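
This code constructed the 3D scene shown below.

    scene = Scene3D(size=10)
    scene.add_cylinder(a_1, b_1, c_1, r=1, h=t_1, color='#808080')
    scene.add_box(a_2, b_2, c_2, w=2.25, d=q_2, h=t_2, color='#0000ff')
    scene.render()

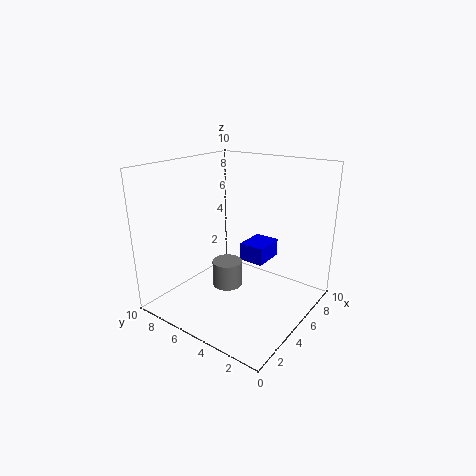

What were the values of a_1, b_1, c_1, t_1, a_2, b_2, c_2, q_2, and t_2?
a_1 = 3.75
b_1 = 5
c_1 = 2
t_1 = 1.75
a_2 = 5.25
b_2 = 3.25
c_2 = 3.25
q_2 = 1.75
t_2 = 1.25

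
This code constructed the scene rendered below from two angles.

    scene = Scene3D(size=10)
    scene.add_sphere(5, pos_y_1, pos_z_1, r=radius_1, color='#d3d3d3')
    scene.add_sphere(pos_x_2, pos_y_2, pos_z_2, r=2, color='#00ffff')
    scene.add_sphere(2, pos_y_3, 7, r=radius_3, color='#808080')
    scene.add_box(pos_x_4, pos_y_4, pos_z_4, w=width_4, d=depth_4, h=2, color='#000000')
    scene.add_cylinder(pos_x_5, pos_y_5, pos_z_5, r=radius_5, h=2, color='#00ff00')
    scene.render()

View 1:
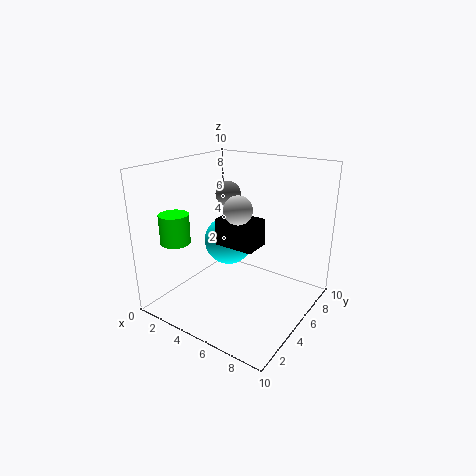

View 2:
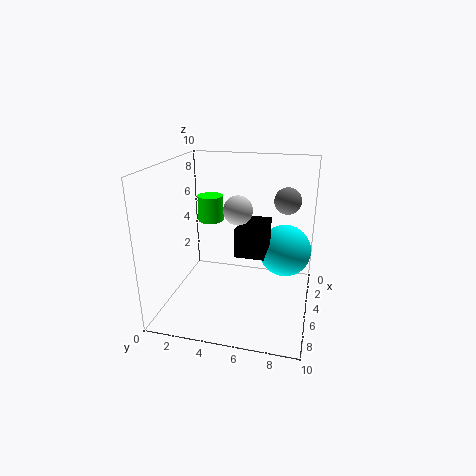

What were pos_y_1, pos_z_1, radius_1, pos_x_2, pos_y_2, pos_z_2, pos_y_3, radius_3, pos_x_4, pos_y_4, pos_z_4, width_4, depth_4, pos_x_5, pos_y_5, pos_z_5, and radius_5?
pos_y_1 = 5
pos_z_1 = 7
radius_1 = 1
pos_x_2 = 2
pos_y_2 = 8
pos_z_2 = 3
pos_y_3 = 8
radius_3 = 1
pos_x_4 = 3
pos_y_4 = 5
pos_z_4 = 4
width_4 = 3
depth_4 = 2
pos_x_5 = 2
pos_y_5 = 2
pos_z_5 = 5
radius_5 = 1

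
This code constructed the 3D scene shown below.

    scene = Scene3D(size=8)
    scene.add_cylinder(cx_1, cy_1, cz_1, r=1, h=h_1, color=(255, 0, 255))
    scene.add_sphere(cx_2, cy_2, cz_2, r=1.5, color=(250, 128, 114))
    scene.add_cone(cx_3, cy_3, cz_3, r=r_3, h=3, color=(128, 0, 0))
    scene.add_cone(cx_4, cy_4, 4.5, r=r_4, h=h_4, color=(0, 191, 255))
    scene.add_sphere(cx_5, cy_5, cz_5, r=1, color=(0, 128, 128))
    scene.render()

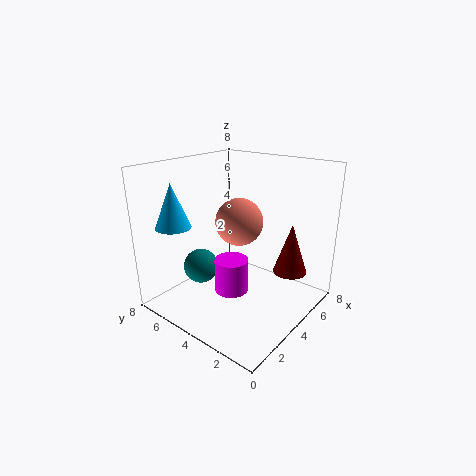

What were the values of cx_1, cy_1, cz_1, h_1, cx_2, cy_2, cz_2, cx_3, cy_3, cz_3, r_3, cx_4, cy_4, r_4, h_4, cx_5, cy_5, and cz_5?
cx_1 = 4; cy_1 = 4.5; cz_1 = 0.5; h_1 = 2; cx_2 = 6; cy_2 = 5.5; cz_2 = 4; cx_3 = 6.5; cy_3 = 2; cz_3 = 1.5; r_3 = 1; cx_4 = 2; cy_4 = 7; r_4 = 1; h_4 = 2.5; cx_5 = 3; cy_5 = 6; cz_5 = 2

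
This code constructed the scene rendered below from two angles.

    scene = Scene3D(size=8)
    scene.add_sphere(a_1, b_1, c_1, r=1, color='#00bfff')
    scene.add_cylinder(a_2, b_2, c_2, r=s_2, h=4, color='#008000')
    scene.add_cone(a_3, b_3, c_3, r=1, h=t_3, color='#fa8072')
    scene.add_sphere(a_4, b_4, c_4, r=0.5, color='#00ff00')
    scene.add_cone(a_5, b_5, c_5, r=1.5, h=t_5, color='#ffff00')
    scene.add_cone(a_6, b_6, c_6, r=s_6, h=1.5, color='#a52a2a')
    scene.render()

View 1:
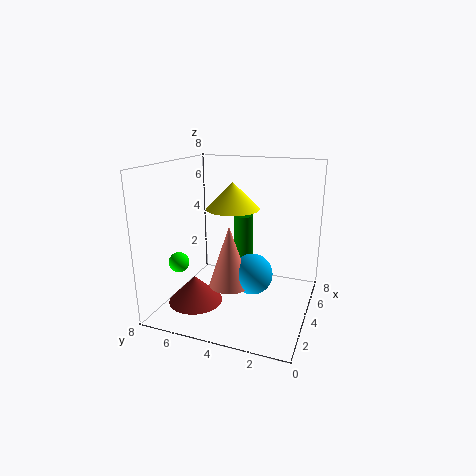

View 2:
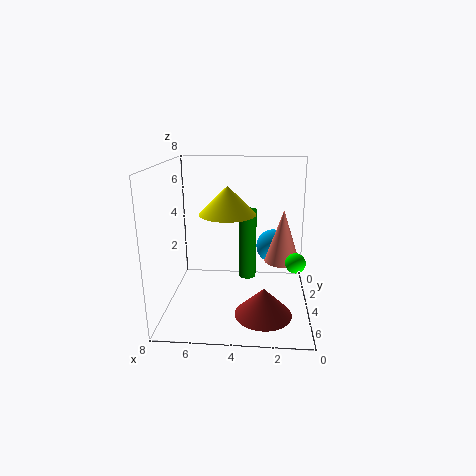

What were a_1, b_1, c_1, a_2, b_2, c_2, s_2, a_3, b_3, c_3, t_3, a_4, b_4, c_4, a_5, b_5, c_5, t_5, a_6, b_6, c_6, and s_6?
a_1 = 2, b_1 = 2.5, c_1 = 3, a_2 = 3.5, b_2 = 3.5, c_2 = 1.5, s_2 = 0.5, a_3 = 1.5, b_3 = 3.5, c_3 = 2.5, t_3 = 3, a_4 = 1, b_4 = 6, c_4 = 3.5, a_5 = 4.5, b_5 = 4.5, c_5 = 5.5, t_5 = 1.5, a_6 = 2.5, b_6 = 6, c_6 = 0.5, s_6 = 1.5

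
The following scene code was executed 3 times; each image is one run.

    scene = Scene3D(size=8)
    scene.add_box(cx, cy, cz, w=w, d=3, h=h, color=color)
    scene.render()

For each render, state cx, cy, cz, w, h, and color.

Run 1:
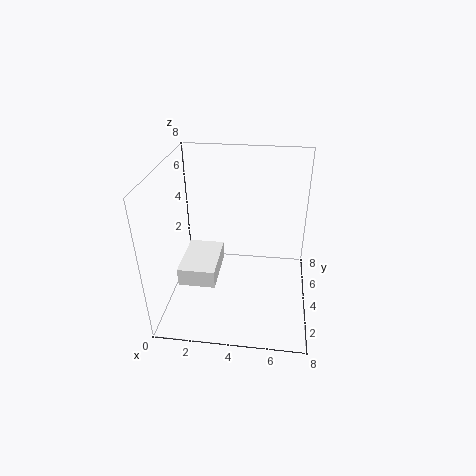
cx = 1; cy = 2; cz = 2; w = 2; h = 1; color = 'white'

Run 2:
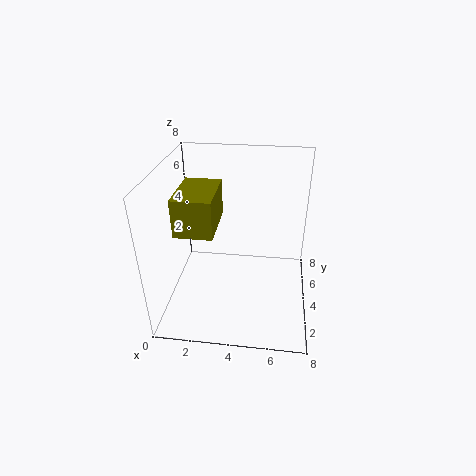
cx = 1; cy = 2; cz = 5; w = 2; h = 2; color = 'olive'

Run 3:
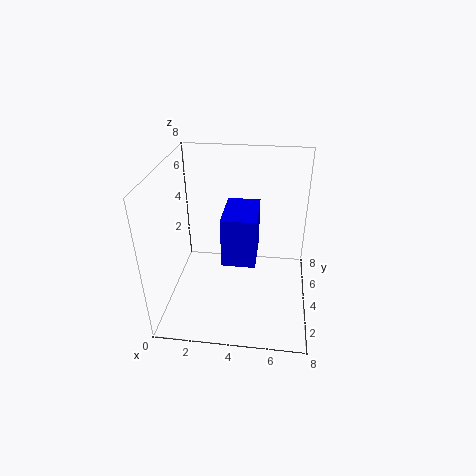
cx = 3; cy = 4; cz = 2; w = 2; h = 3; color = 'blue'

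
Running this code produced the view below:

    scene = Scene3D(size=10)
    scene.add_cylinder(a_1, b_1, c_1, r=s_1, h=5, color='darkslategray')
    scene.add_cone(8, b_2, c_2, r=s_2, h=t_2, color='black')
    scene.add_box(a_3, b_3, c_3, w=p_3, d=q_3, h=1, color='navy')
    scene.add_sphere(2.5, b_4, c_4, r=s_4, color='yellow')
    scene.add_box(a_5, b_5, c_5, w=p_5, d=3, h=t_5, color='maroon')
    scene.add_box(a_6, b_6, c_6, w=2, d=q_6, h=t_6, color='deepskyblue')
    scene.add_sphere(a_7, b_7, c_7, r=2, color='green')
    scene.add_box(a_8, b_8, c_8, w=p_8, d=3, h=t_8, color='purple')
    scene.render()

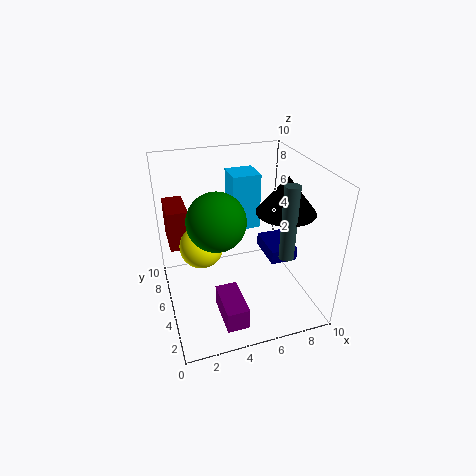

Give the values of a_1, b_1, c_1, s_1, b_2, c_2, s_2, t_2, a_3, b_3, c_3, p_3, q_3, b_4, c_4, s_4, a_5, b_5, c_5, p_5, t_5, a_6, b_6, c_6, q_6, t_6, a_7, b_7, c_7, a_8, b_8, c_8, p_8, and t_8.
a_1 = 7.5; b_1 = 2.5; c_1 = 4.5; s_1 = 0.5; b_2 = 4; c_2 = 7; s_2 = 2; t_2 = 2.5; a_3 = 7.5; b_3 = 4.5; c_3 = 2.5; p_3 = 2; q_3 = 3; b_4 = 5.5; c_4 = 4.5; s_4 = 1.5; a_5 = 0.5; b_5 = 7; c_5 = 3.5; p_5 = 1.5; t_5 = 3; a_6 = 5; b_6 = 6; c_6 = 5; q_6 = 2; t_6 = 4; a_7 = 3.5; b_7 = 5; c_7 = 6.5; a_8 = 3; b_8 = 1; c_8 = 0.5; p_8 = 1.5; t_8 = 1.5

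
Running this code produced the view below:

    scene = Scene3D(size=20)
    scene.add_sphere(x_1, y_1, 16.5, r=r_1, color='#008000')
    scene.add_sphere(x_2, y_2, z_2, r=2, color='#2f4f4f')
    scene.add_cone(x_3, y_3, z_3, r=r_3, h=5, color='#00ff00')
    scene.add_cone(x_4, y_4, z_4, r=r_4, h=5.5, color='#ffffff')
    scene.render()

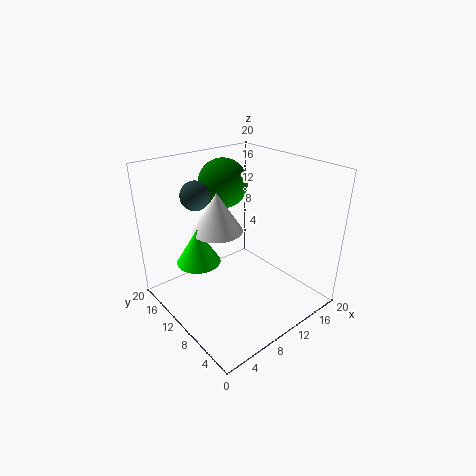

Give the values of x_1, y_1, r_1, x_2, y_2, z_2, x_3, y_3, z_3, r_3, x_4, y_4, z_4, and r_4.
x_1 = 11
y_1 = 14.5
r_1 = 3.5
x_2 = 6
y_2 = 14
z_2 = 16
x_3 = 5
y_3 = 12.5
z_3 = 7
r_3 = 3
x_4 = 8
y_4 = 12
z_4 = 11
r_4 = 3.5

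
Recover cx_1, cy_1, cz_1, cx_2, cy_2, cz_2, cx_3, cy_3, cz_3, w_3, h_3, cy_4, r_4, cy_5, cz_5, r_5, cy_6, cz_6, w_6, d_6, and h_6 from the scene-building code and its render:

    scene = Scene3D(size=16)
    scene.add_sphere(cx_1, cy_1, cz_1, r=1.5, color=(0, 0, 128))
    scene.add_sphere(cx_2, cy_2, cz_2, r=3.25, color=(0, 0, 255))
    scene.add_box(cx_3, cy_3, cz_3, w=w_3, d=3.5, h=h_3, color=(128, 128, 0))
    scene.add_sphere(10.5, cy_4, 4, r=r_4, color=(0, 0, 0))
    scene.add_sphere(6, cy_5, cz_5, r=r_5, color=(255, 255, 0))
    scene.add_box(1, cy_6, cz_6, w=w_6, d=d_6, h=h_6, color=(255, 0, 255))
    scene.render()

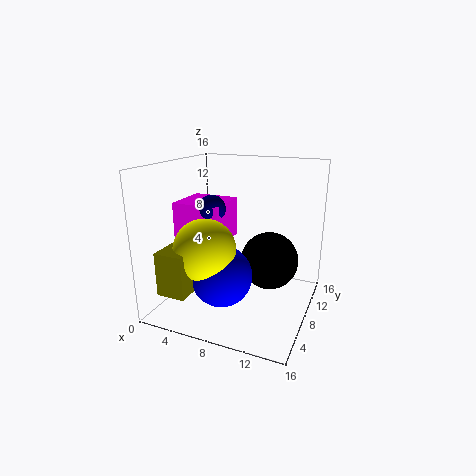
cx_1 = 5.25; cy_1 = 7.25; cz_1 = 11.25; cx_2 = 7.5; cy_2 = 4.75; cz_2 = 4.75; cx_3 = 2.5; cy_3 = 0.25; cz_3 = 3.75; w_3 = 3; h_3 = 4.5; cy_4 = 12; r_4 = 3.5; cy_5 = 4; cz_5 = 7.75; r_5 = 3.25; cy_6 = 6; cz_6 = 7.25; w_6 = 5.5; d_6 = 5.25; h_6 = 4.5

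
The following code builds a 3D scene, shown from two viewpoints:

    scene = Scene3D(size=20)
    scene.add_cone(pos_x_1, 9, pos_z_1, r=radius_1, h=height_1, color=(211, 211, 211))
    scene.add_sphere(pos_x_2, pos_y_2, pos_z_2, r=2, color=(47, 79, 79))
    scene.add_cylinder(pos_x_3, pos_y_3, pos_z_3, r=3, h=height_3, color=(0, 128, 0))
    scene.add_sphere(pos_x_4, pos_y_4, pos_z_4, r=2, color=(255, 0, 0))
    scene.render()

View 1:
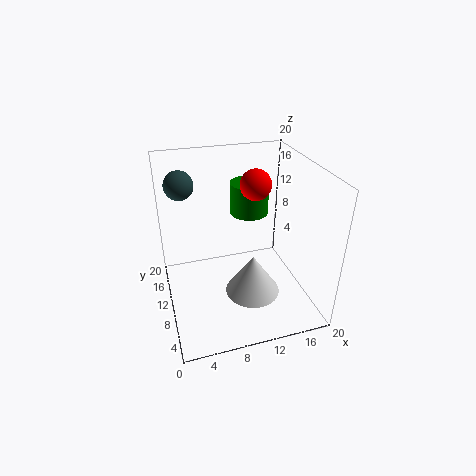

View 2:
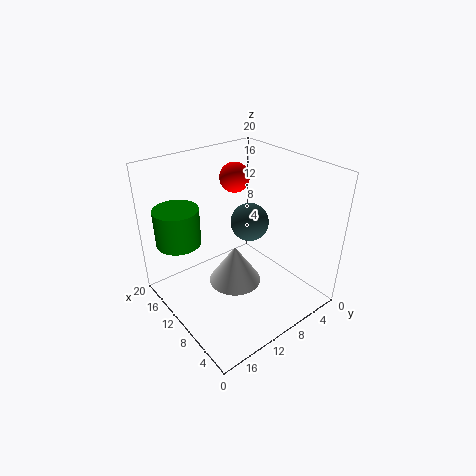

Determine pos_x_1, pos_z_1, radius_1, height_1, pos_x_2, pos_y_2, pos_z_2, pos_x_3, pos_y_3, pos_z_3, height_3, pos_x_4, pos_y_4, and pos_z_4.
pos_x_1 = 12
pos_z_1 = 1
radius_1 = 4
height_1 = 6
pos_x_2 = 3
pos_y_2 = 14
pos_z_2 = 17
pos_x_3 = 14
pos_y_3 = 17
pos_z_3 = 10
height_3 = 5
pos_x_4 = 12
pos_y_4 = 9
pos_z_4 = 18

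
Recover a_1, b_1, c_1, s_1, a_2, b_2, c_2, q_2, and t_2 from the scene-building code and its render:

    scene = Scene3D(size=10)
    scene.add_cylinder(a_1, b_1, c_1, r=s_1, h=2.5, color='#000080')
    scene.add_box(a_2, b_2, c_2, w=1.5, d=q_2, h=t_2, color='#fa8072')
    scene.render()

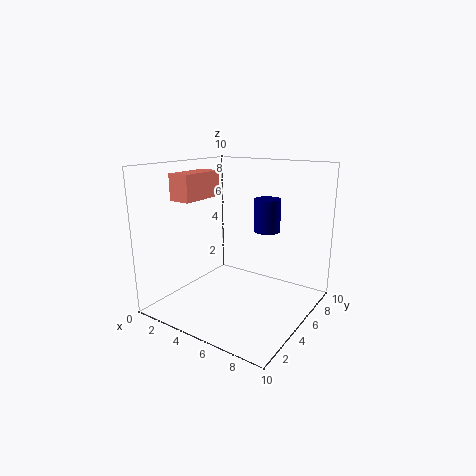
a_1 = 5.5
b_1 = 8.25
c_1 = 4.75
s_1 = 1
a_2 = 1.75
b_2 = 2
c_2 = 7.75
q_2 = 3.25
t_2 = 1.75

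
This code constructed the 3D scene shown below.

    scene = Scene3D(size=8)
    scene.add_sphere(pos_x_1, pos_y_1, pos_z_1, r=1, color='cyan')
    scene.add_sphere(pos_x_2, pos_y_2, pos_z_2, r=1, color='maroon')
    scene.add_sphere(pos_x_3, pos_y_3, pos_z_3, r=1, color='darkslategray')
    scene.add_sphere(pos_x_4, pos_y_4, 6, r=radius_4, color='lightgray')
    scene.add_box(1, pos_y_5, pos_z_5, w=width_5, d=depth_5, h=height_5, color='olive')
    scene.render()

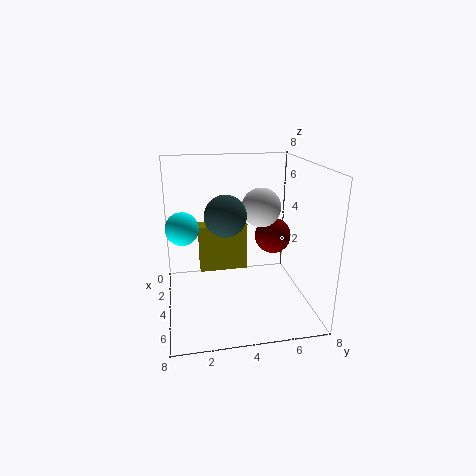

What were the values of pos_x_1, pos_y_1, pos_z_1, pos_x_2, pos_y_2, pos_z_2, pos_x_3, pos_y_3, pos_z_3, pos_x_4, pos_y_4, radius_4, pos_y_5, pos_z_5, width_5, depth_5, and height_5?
pos_x_1 = 2; pos_y_1 = 1; pos_z_1 = 4; pos_x_2 = 4; pos_y_2 = 6; pos_z_2 = 4; pos_x_3 = 6; pos_y_3 = 3; pos_z_3 = 6; pos_x_4 = 5; pos_y_4 = 5; radius_4 = 1; pos_y_5 = 2; pos_z_5 = 1; width_5 = 1; depth_5 = 3; height_5 = 3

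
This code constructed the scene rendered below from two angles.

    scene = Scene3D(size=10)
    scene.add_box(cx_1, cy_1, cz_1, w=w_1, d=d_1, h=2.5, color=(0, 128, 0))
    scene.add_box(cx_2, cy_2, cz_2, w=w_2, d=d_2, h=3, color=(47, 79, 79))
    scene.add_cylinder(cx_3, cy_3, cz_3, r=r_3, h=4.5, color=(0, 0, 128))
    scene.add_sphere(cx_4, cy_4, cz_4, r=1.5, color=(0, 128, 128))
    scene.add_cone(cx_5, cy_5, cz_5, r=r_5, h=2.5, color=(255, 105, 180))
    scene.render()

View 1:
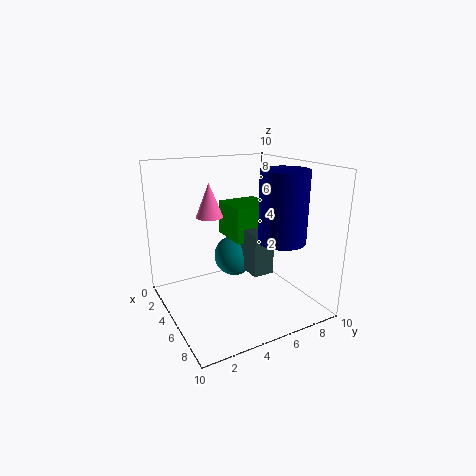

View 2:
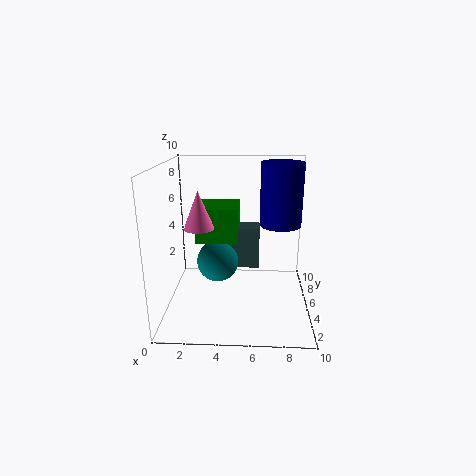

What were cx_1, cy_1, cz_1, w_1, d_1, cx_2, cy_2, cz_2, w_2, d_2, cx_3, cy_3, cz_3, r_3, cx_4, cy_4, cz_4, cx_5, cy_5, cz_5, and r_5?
cx_1 = 2, cy_1 = 5, cz_1 = 4.5, w_1 = 3, d_1 = 3, cx_2 = 3.5, cy_2 = 5.5, cz_2 = 2.5, w_2 = 3, d_2 = 1.5, cx_3 = 8, cy_3 = 6.5, cz_3 = 5.5, r_3 = 1.5, cx_4 = 3.5, cy_4 = 5.5, cz_4 = 3, cx_5 = 2.5, cy_5 = 4, cz_5 = 6, r_5 = 1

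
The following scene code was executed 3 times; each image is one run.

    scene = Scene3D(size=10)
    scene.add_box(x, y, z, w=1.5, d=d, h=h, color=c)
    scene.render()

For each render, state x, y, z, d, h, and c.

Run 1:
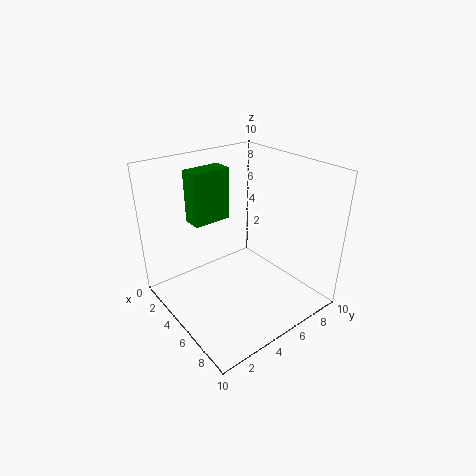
x = 0.5
y = 3.5
z = 5
d = 3
h = 4
c = 'green'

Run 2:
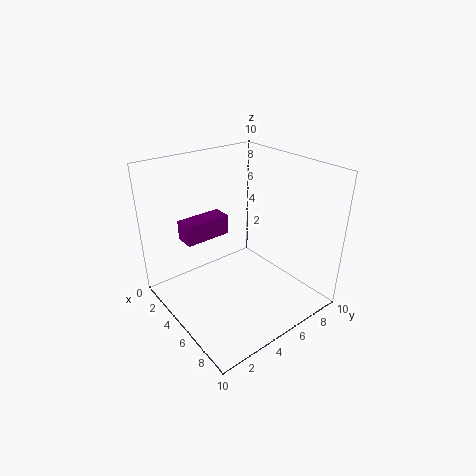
x = 1
y = 2.5
z = 4
d = 3.5
h = 1.5
c = 'purple'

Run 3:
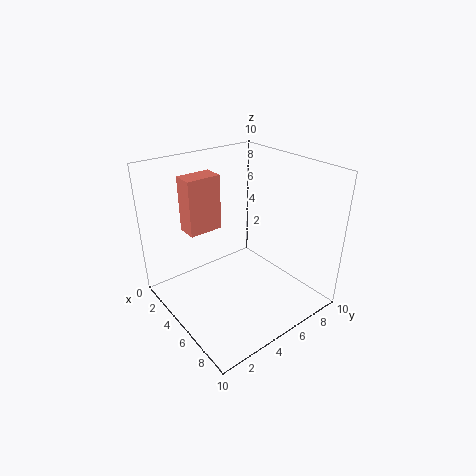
x = 1.5
y = 2.5
z = 5
d = 2.5
h = 4
c = 'salmon'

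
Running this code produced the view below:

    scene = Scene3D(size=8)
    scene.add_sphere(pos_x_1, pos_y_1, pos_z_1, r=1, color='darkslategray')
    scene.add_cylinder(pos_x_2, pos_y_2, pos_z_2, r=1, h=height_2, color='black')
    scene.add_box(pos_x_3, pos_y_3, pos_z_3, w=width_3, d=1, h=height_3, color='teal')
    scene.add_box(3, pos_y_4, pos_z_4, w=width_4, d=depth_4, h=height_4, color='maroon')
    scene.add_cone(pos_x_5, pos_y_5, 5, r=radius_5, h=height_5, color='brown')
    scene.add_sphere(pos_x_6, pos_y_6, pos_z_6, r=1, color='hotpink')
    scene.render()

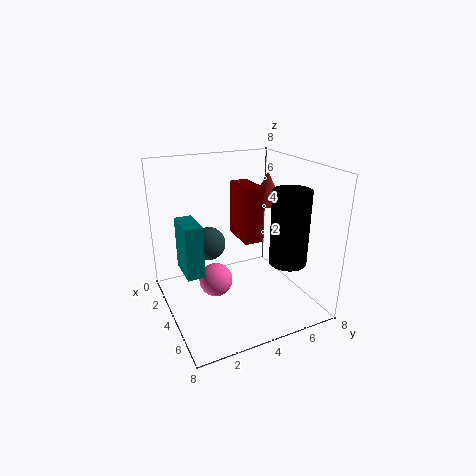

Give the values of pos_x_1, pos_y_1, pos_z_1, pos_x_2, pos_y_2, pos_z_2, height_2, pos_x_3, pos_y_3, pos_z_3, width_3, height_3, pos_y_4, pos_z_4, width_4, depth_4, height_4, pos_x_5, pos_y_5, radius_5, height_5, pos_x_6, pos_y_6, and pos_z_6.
pos_x_1 = 2; pos_y_1 = 3; pos_z_1 = 3; pos_x_2 = 6; pos_y_2 = 6; pos_z_2 = 3; height_2 = 4; pos_x_3 = 2; pos_y_3 = 1; pos_z_3 = 2; width_3 = 2; height_3 = 3; pos_y_4 = 4; pos_z_4 = 4; width_4 = 2; depth_4 = 1; height_4 = 3; pos_x_5 = 2; pos_y_5 = 7; radius_5 = 1; height_5 = 2; pos_x_6 = 3; pos_y_6 = 3; pos_z_6 = 1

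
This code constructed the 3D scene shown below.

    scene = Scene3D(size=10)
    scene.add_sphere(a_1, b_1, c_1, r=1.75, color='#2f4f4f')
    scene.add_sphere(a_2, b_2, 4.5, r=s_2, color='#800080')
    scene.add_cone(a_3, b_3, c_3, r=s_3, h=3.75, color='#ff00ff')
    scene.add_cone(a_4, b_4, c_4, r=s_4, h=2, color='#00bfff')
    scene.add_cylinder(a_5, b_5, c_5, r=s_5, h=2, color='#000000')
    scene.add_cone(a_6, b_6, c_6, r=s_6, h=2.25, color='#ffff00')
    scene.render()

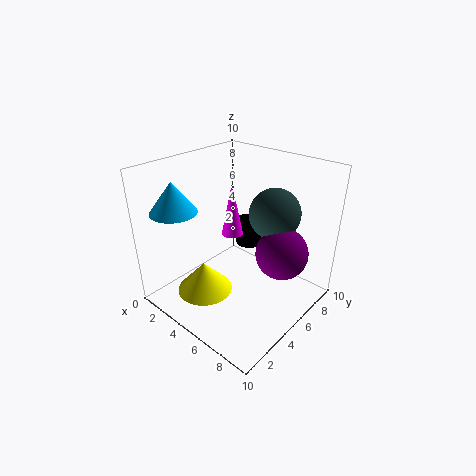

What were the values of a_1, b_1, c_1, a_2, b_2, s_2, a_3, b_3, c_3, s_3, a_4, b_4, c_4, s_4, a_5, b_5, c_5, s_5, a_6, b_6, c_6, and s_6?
a_1 = 6.75; b_1 = 6.75; c_1 = 6.75; a_2 = 8; b_2 = 6; s_2 = 1.75; a_3 = 4.25; b_3 = 5.25; c_3 = 5; s_3 = 0.75; a_4 = 2.75; b_4 = 1.5; c_4 = 7.5; s_4 = 1.5; a_5 = 3.75; b_5 = 7.75; c_5 = 3; s_5 = 1; a_6 = 3.25; b_6 = 3.25; c_6 = 0.75; s_6 = 2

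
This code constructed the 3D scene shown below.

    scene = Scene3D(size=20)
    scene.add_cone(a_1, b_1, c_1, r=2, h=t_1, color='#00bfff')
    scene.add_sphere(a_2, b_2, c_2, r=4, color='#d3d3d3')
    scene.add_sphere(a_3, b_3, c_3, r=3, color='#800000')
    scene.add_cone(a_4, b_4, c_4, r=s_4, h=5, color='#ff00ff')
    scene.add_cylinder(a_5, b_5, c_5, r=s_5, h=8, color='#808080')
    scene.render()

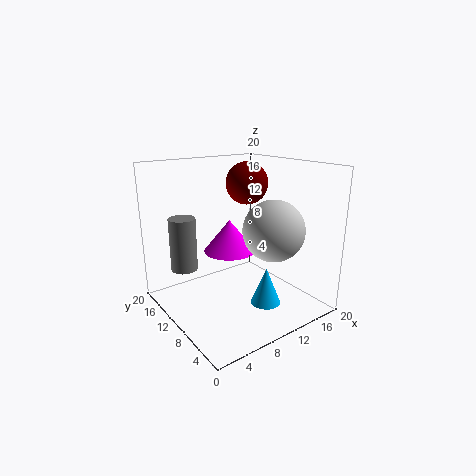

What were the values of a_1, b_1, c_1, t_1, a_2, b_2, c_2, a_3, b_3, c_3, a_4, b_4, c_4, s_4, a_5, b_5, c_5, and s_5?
a_1 = 11
b_1 = 5
c_1 = 2
t_1 = 5
a_2 = 12
b_2 = 5
c_2 = 12
a_3 = 13
b_3 = 12
c_3 = 17
a_4 = 12
b_4 = 15
c_4 = 6
s_4 = 4
a_5 = 5
b_5 = 17
c_5 = 4
s_5 = 2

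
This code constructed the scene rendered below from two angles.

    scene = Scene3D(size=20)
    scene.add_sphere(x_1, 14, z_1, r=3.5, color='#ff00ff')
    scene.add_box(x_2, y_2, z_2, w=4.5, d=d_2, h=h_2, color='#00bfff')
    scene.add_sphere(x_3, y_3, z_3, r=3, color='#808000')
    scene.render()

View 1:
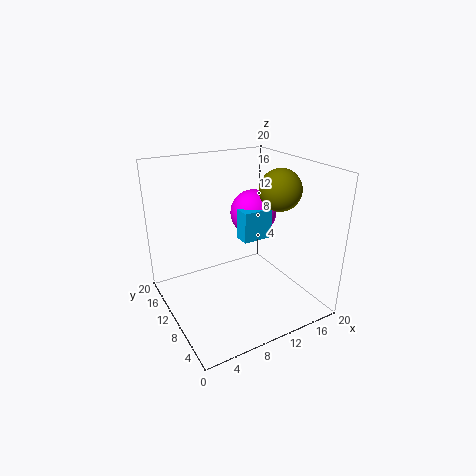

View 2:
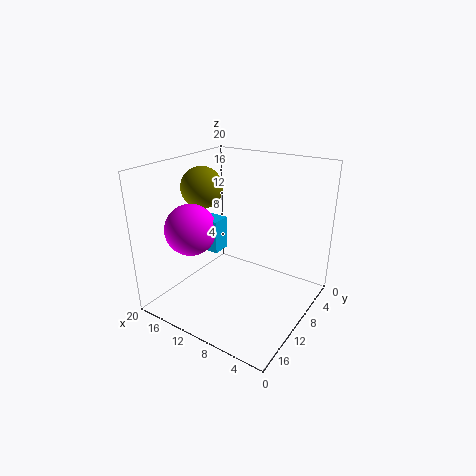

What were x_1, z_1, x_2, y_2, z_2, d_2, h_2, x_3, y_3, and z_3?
x_1 = 15; z_1 = 11.5; x_2 = 11.5; y_2 = 10.5; z_2 = 8.5; d_2 = 2.5; h_2 = 4.5; x_3 = 16.5; y_3 = 9.5; z_3 = 16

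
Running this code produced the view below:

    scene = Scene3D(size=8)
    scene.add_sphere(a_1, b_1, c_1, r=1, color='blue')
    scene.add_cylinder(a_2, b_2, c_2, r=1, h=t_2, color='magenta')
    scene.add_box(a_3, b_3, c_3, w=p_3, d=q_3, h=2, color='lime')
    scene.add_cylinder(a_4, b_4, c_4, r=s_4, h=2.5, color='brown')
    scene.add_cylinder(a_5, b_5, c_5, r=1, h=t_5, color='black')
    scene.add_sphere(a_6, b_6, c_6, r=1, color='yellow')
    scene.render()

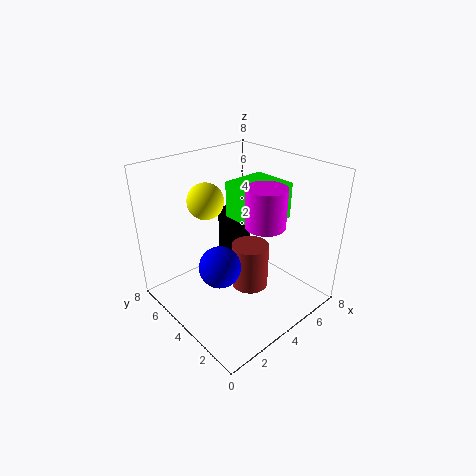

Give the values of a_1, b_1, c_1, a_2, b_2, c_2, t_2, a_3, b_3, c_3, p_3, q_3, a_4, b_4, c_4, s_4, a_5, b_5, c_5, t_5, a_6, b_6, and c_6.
a_1 = 1.5, b_1 = 2.5, c_1 = 4, a_2 = 4, b_2 = 2, c_2 = 5.5, t_2 = 2, a_3 = 4, b_3 = 2.5, c_3 = 5, p_3 = 2.5, q_3 = 2.5, a_4 = 4, b_4 = 3, c_4 = 1.5, s_4 = 1, a_5 = 5.5, b_5 = 6, c_5 = 2, t_5 = 2.5, a_6 = 3, b_6 = 5.5, c_6 = 6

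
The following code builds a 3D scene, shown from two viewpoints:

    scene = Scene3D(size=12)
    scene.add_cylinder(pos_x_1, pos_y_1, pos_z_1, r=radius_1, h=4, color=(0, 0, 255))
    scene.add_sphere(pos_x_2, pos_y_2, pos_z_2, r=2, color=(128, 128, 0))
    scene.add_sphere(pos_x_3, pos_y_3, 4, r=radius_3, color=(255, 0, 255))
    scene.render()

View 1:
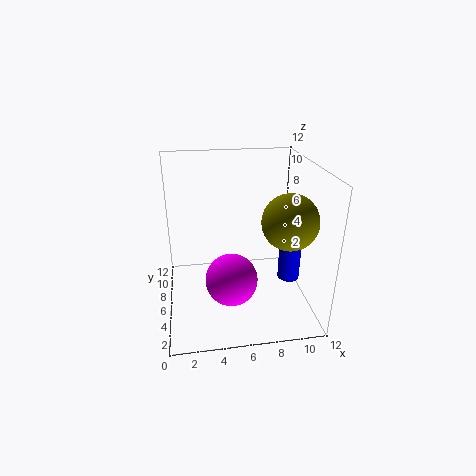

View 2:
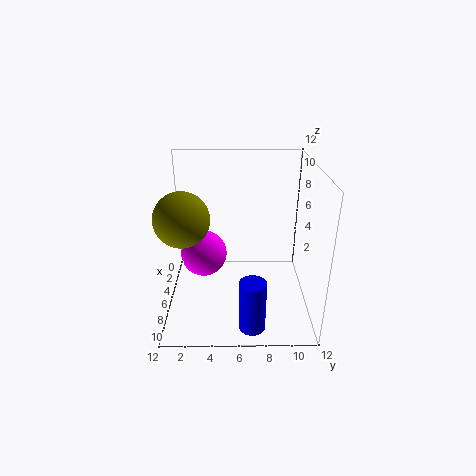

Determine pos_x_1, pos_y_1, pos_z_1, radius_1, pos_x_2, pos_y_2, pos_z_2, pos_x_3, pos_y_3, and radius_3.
pos_x_1 = 11
pos_y_1 = 7
pos_z_1 = 1
radius_1 = 1
pos_x_2 = 9
pos_y_2 = 2
pos_z_2 = 9
pos_x_3 = 5
pos_y_3 = 3
radius_3 = 2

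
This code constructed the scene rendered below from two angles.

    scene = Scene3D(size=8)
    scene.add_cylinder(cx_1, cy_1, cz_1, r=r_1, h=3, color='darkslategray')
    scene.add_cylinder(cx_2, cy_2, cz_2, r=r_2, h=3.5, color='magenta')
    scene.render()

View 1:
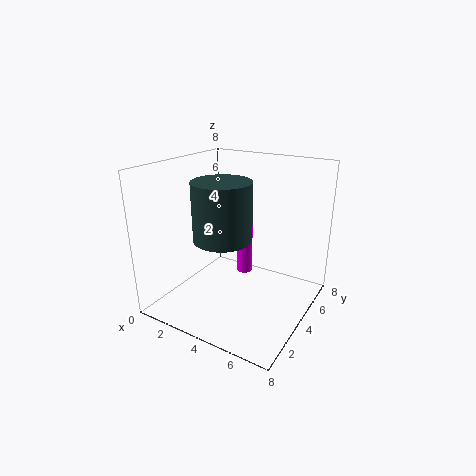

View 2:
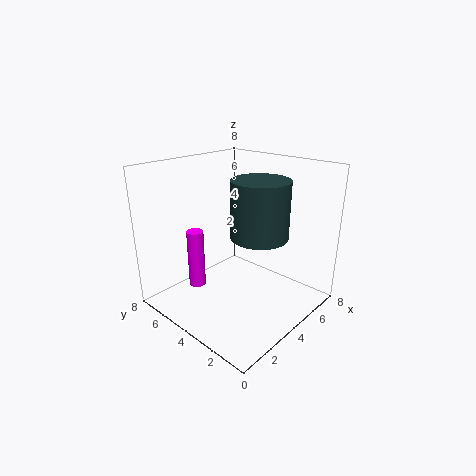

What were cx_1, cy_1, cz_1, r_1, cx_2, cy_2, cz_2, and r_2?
cx_1 = 4; cy_1 = 2.5; cz_1 = 4.5; r_1 = 1.5; cx_2 = 3; cy_2 = 6.5; cz_2 = 0.5; r_2 = 0.5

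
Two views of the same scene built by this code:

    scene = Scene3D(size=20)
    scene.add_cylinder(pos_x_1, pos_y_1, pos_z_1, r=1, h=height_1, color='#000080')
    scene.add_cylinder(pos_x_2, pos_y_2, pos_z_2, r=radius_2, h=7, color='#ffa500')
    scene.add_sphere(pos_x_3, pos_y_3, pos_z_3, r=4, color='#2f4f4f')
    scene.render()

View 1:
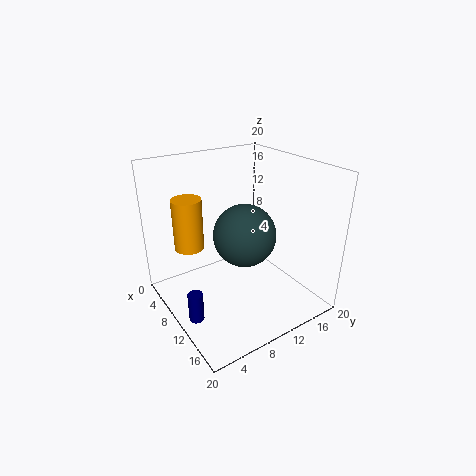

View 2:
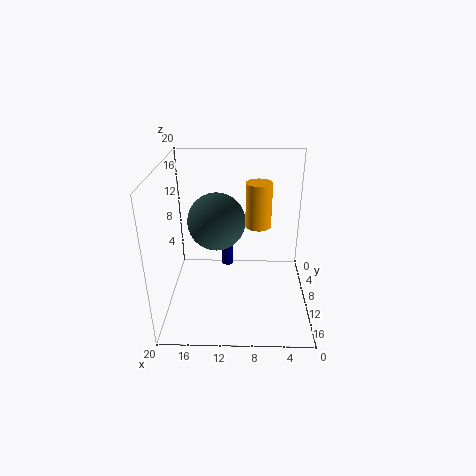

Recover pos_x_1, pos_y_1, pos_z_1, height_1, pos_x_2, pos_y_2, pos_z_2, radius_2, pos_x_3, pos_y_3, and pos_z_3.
pos_x_1 = 12
pos_y_1 = 2
pos_z_1 = 1
height_1 = 4
pos_x_2 = 7
pos_y_2 = 4
pos_z_2 = 9
radius_2 = 2
pos_x_3 = 13
pos_y_3 = 9
pos_z_3 = 12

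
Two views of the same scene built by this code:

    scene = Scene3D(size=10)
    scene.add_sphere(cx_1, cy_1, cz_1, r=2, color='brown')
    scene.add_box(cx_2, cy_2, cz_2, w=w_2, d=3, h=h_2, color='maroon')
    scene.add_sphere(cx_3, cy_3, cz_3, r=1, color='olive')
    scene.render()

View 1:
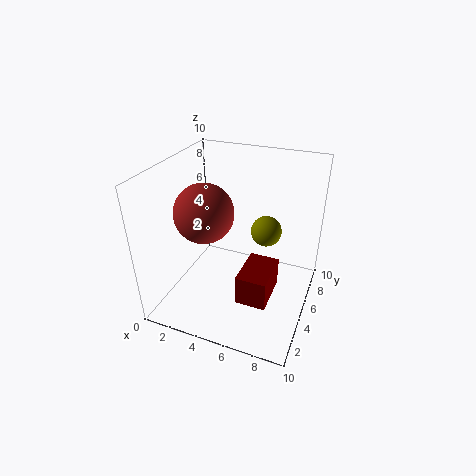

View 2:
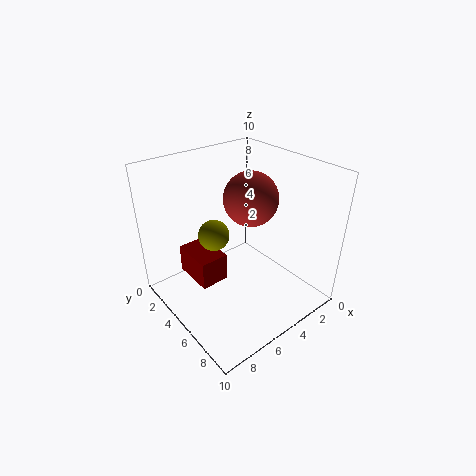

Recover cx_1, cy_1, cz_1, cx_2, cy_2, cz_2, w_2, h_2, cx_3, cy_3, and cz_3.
cx_1 = 3; cy_1 = 4; cz_1 = 7; cx_2 = 6; cy_2 = 2; cz_2 = 2; w_2 = 2; h_2 = 2; cx_3 = 7; cy_3 = 5; cz_3 = 6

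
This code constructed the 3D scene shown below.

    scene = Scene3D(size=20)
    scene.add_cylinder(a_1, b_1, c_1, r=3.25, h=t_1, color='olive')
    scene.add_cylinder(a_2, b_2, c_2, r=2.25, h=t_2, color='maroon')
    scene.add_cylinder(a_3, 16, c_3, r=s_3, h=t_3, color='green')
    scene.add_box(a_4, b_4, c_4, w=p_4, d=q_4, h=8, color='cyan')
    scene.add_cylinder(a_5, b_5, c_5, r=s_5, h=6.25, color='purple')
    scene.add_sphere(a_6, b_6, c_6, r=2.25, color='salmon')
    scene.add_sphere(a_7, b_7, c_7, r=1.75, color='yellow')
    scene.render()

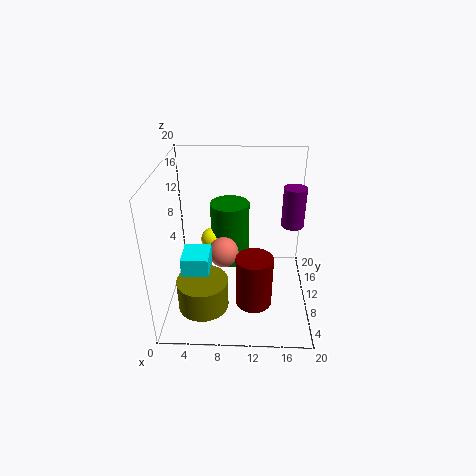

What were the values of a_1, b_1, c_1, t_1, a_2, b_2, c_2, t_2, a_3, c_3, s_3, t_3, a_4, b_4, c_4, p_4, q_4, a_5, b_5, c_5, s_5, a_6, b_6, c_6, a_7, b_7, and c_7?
a_1 = 5.75; b_1 = 3.75; c_1 = 3.5; t_1 = 4; a_2 = 12.25; b_2 = 3; c_2 = 5; t_2 = 6.5; a_3 = 8.5; c_3 = 2.75; s_3 = 3; t_3 = 9.75; a_4 = 3; b_4 = 4.25; c_4 = 2; p_4 = 3.5; q_4 = 4; a_5 = 18.25; b_5 = 16.25; c_5 = 8.75; s_5 = 1.75; a_6 = 7.75; b_6 = 12; c_6 = 6.25; a_7 = 5.75; b_7 = 15; c_7 = 6.75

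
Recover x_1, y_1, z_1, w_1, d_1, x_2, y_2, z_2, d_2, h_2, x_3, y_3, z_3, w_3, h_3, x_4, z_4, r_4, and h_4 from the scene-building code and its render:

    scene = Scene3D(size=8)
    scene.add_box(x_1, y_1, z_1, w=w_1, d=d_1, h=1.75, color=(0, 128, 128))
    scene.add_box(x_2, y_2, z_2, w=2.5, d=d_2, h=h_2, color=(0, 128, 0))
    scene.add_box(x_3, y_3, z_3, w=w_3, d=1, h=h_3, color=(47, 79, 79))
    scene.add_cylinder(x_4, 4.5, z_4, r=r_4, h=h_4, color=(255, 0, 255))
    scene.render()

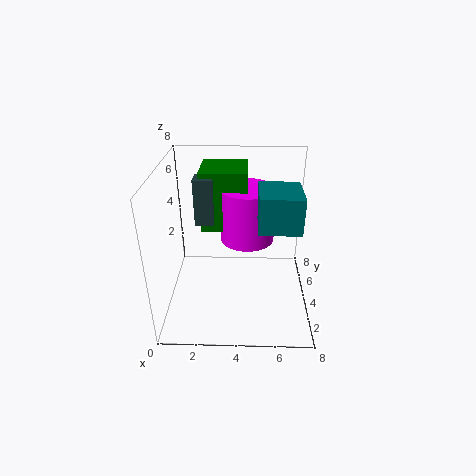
x_1 = 5, y_1 = 1.25, z_1 = 5.75, w_1 = 2, d_1 = 2.25, x_2 = 2, y_2 = 3.75, z_2 = 4.5, d_2 = 2.5, h_2 = 3.25, x_3 = 1.75, y_3 = 3.5, z_3 = 5, w_3 = 1, h_3 = 2.5, x_4 = 4.5, z_4 = 3.75, r_4 = 1.5, h_4 = 3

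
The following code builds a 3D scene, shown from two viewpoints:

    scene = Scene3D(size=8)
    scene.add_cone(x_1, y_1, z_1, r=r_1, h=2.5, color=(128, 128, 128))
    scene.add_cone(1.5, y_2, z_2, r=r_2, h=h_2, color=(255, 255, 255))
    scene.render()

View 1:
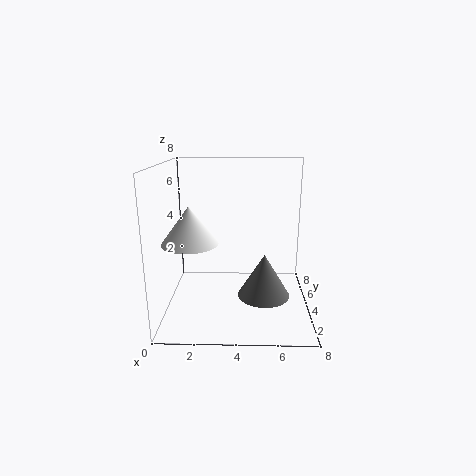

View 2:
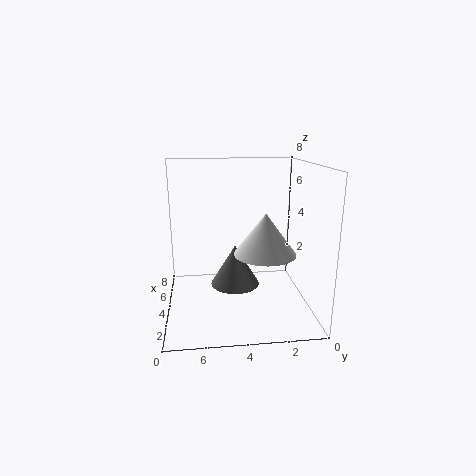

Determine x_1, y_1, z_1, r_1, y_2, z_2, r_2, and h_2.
x_1 = 5.5
y_1 = 4
z_1 = 0.5
r_1 = 1.5
y_2 = 3
z_2 = 4
r_2 = 1.5
h_2 = 2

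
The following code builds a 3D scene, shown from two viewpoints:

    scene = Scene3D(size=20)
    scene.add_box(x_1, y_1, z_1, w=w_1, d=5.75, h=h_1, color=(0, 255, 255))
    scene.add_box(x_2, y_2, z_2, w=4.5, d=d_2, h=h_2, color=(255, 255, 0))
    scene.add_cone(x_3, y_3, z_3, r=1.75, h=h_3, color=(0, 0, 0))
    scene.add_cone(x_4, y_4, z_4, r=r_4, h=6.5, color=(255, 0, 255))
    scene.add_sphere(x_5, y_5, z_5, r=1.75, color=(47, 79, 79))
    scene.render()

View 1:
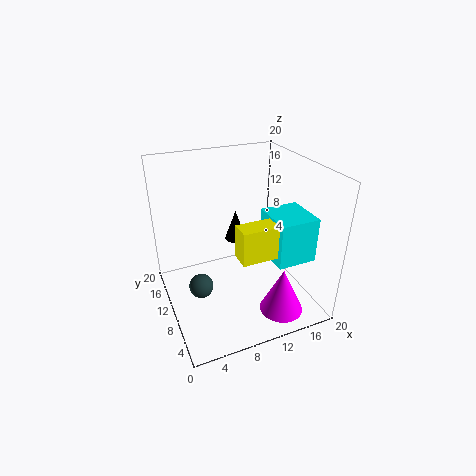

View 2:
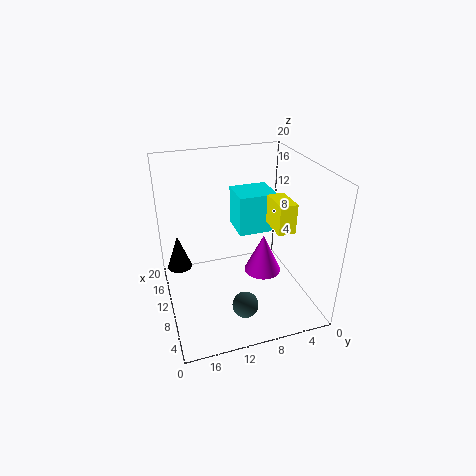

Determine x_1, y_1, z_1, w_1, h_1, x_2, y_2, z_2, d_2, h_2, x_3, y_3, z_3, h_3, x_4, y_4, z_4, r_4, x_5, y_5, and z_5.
x_1 = 12.75, y_1 = 3, z_1 = 8.5, w_1 = 5.25, h_1 = 6, x_2 = 7.5, y_2 = 2.5, z_2 = 10.75, d_2 = 2.5, h_2 = 4.25, x_3 = 13, y_3 = 18, z_3 = 5, h_3 = 5, x_4 = 14.25, y_4 = 4.25, z_4 = 0.5, r_4 = 3, x_5 = 4.5, y_5 = 10.75, z_5 = 2.75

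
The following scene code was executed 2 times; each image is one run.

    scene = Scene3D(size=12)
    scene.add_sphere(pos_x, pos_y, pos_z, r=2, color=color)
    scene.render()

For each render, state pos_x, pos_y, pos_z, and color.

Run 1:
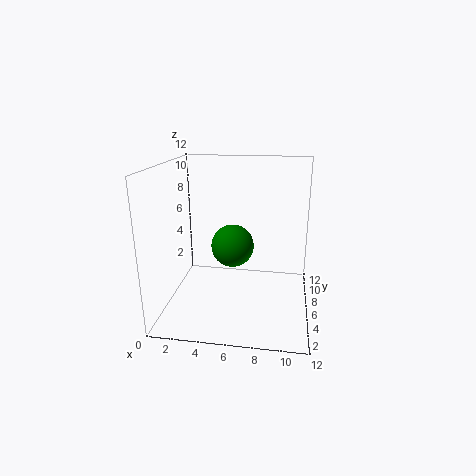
pos_x = 5, pos_y = 9, pos_z = 4, color = 'green'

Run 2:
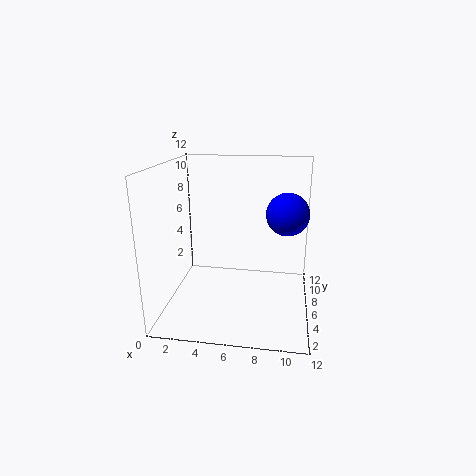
pos_x = 10, pos_y = 10, pos_z = 7, color = 'blue'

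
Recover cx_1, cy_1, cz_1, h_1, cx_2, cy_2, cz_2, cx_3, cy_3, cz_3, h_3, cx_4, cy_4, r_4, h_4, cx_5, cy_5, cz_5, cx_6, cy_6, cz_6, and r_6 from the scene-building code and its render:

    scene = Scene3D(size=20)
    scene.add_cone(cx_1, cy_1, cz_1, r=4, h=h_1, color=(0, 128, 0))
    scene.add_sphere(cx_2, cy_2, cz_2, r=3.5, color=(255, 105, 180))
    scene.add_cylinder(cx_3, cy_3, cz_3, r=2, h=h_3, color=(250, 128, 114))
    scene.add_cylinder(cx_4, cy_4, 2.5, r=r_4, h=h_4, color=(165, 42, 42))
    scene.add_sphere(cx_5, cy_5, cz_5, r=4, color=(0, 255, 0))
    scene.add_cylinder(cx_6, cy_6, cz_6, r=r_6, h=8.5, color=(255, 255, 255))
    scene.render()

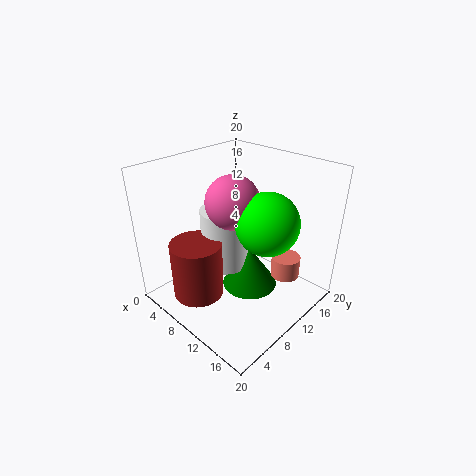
cx_1 = 11, cy_1 = 11.5, cz_1 = 2, h_1 = 6, cx_2 = 10.5, cy_2 = 8.5, cz_2 = 16, cx_3 = 15.5, cy_3 = 14, cz_3 = 4.5, h_3 = 3, cx_4 = 7.5, cy_4 = 4.5, r_4 = 3.5, h_4 = 8, cx_5 = 15, cy_5 = 10, cz_5 = 14, cx_6 = 7.5, cy_6 = 10, cz_6 = 5, r_6 = 3.5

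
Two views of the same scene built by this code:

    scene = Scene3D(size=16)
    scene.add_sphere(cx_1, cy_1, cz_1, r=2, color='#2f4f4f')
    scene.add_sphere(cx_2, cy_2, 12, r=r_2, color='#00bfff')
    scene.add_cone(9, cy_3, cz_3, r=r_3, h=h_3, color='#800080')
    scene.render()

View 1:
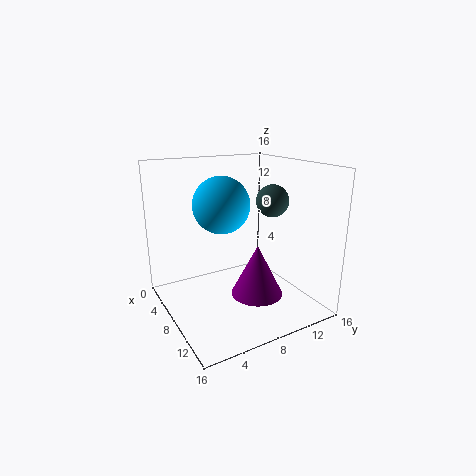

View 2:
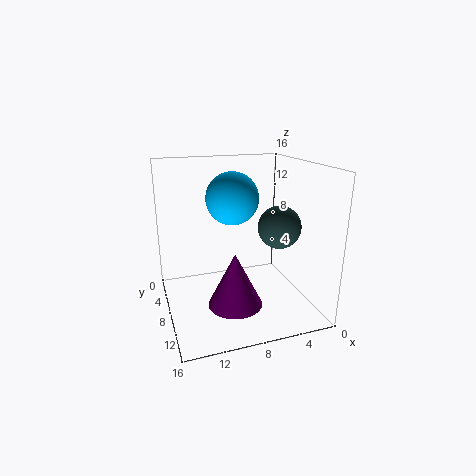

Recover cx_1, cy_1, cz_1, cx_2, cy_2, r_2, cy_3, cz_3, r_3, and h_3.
cx_1 = 6
cy_1 = 14
cz_1 = 11
cx_2 = 8
cy_2 = 6
r_2 = 3
cy_3 = 10
cz_3 = 1
r_3 = 3
h_3 = 6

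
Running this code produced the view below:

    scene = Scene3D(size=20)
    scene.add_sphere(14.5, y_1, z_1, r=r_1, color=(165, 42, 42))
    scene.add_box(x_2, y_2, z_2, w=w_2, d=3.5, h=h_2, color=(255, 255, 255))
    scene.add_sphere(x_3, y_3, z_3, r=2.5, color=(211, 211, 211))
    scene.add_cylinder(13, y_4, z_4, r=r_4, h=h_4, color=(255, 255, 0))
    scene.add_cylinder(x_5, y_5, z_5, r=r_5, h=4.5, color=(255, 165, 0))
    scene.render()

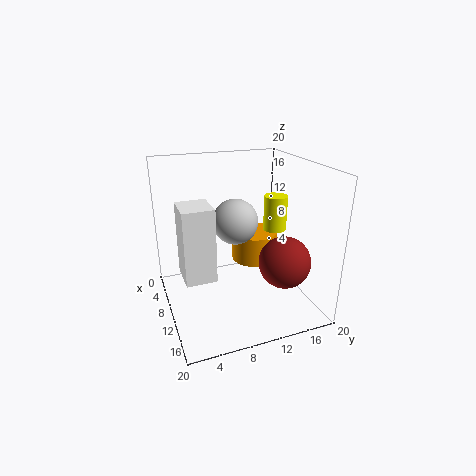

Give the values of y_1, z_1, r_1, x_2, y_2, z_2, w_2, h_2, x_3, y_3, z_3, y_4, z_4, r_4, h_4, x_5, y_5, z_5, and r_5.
y_1 = 15; z_1 = 7.5; r_1 = 3.5; x_2 = 14; y_2 = 1; z_2 = 9; w_2 = 4; h_2 = 8.5; x_3 = 17; y_3 = 7; z_3 = 15.5; y_4 = 14; z_4 = 12; r_4 = 1.5; h_4 = 4.5; x_5 = 5.5; y_5 = 14.5; z_5 = 4; r_5 = 3.5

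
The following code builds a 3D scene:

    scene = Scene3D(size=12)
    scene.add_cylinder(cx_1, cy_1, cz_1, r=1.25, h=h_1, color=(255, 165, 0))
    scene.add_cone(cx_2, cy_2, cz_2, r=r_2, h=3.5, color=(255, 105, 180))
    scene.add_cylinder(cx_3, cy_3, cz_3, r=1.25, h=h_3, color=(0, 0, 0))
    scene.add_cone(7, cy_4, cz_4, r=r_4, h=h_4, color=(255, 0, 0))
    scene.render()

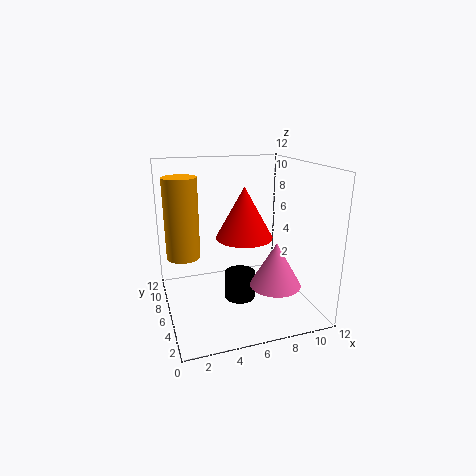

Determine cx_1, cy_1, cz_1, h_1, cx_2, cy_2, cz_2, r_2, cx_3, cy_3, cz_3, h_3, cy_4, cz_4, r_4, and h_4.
cx_1 = 1.25; cy_1 = 4.75; cz_1 = 5.5; h_1 = 6; cx_2 = 8; cy_2 = 2.75; cz_2 = 3; r_2 = 2; cx_3 = 5.75; cy_3 = 4.75; cz_3 = 1.25; h_3 = 2.25; cy_4 = 7.25; cz_4 = 5.5; r_4 = 2.5; h_4 = 4.5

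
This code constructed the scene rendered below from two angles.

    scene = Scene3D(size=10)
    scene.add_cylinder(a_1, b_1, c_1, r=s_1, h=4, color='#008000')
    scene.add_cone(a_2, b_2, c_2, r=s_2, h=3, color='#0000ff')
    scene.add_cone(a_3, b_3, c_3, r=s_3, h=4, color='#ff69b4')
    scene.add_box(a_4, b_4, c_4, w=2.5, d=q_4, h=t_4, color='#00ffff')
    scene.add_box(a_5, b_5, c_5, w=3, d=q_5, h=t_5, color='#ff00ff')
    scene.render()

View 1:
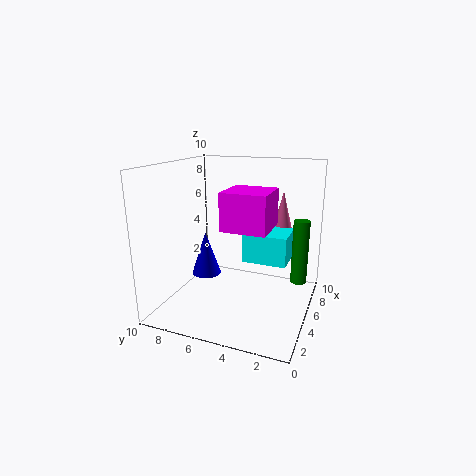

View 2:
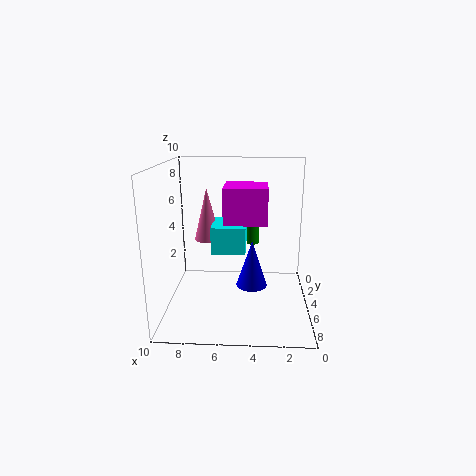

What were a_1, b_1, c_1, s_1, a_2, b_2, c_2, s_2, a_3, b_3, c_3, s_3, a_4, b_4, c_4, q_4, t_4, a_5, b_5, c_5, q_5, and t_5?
a_1 = 4, b_1 = 0.5, c_1 = 3, s_1 = 0.5, a_2 = 4, b_2 = 7, c_2 = 2.5, s_2 = 1, a_3 = 7.5, b_3 = 2.5, c_3 = 4, s_3 = 1, a_4 = 4.5, b_4 = 1.5, c_4 = 3.5, q_4 = 3, t_4 = 2, a_5 = 3, b_5 = 2.5, c_5 = 6, q_5 = 3, t_5 = 2.5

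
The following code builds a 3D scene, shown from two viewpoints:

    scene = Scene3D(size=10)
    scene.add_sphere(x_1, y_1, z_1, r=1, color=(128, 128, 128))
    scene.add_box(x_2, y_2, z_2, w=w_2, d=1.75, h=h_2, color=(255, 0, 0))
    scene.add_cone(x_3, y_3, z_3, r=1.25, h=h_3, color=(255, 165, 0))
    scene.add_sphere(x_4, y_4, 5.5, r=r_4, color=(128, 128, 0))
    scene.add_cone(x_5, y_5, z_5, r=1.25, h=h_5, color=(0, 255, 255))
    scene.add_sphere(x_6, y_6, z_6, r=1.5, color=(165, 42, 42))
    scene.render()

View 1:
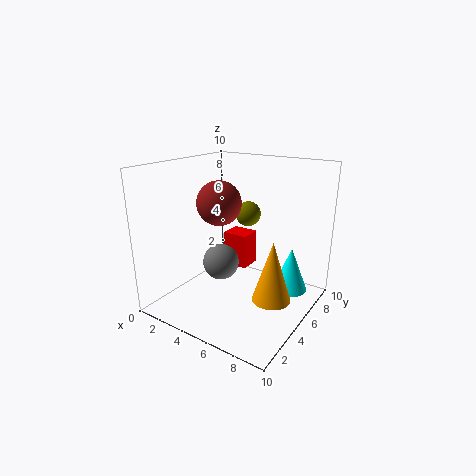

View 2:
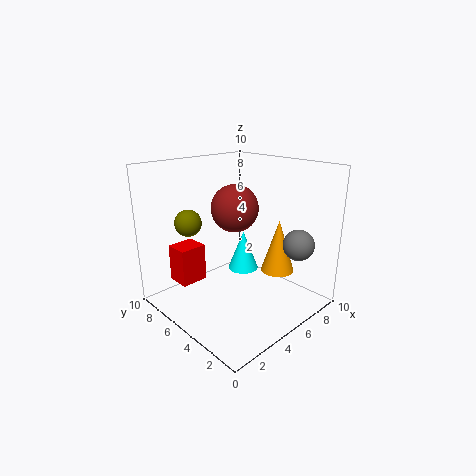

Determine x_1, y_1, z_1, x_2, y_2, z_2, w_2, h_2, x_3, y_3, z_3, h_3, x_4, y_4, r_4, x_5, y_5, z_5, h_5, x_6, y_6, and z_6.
x_1 = 6.5, y_1 = 1, z_1 = 5.25, x_2 = 2, y_2 = 7.5, z_2 = 1.25, w_2 = 2, h_2 = 2.75, x_3 = 8.25, y_3 = 4, z_3 = 1.75, h_3 = 4, x_4 = 3.5, y_4 = 8.75, r_4 = 1, x_5 = 8, y_5 = 7.5, z_5 = 0.75, h_5 = 3.25, x_6 = 4, y_6 = 4.25, z_6 = 7.5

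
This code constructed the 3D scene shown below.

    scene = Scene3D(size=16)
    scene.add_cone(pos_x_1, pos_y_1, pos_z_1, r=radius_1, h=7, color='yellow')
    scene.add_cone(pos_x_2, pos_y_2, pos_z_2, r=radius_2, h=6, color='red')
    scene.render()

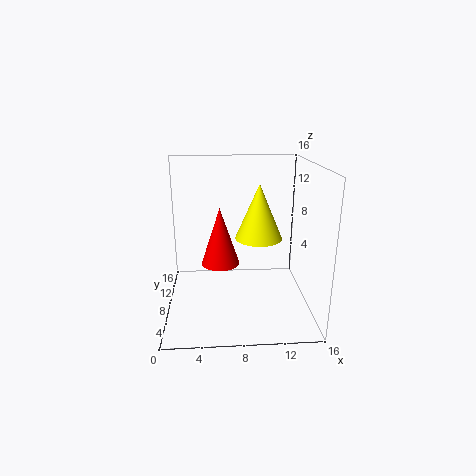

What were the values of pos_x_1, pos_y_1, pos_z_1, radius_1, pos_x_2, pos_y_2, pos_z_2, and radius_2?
pos_x_1 = 11, pos_y_1 = 13, pos_z_1 = 6, radius_1 = 3, pos_x_2 = 6, pos_y_2 = 6, pos_z_2 = 6, radius_2 = 2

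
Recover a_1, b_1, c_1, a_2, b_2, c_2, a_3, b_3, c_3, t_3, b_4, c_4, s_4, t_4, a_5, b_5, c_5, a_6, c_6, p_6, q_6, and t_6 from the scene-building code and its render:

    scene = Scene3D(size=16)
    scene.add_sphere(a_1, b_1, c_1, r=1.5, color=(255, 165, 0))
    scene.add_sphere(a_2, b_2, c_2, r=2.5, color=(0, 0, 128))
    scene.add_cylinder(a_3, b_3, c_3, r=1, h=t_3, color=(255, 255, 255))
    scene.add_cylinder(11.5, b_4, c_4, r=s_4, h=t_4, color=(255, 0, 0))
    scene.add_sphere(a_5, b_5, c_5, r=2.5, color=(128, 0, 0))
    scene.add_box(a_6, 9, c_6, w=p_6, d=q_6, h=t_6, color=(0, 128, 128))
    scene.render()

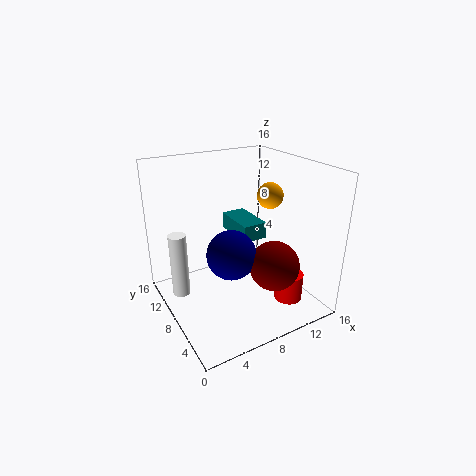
a_1 = 12.5, b_1 = 8.5, c_1 = 12, a_2 = 5.5, b_2 = 5, c_2 = 8, a_3 = 2, b_3 = 11, c_3 = 1, t_3 = 7.5, b_4 = 3, c_4 = 2, s_4 = 1.5, t_4 = 3, a_5 = 9, b_5 = 2.5, c_5 = 7, a_6 = 9.5, c_6 = 6.5, p_6 = 3, q_6 = 5.5, t_6 = 2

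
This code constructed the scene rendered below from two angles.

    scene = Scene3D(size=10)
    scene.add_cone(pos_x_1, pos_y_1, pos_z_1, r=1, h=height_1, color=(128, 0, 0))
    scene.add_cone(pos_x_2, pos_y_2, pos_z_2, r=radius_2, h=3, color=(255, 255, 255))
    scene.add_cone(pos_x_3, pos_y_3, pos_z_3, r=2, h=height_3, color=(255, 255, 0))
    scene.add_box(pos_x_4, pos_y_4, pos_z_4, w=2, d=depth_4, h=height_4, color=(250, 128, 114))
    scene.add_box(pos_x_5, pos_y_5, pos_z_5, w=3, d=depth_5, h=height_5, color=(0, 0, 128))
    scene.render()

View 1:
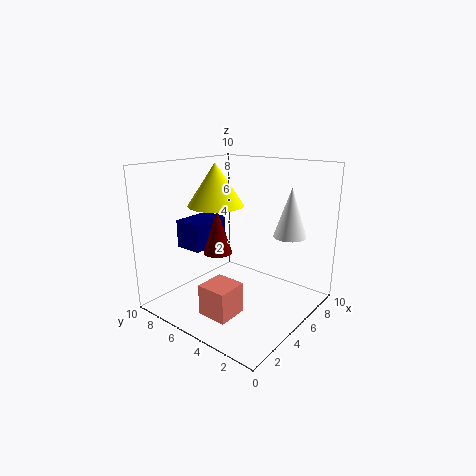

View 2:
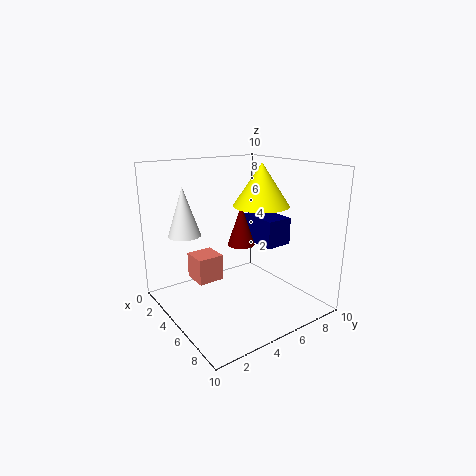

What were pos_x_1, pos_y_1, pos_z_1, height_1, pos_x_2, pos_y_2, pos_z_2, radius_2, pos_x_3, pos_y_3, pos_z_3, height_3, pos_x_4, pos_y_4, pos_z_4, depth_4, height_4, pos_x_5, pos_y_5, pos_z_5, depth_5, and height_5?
pos_x_1 = 4, pos_y_1 = 6, pos_z_1 = 4, height_1 = 3, pos_x_2 = 5, pos_y_2 = 1, pos_z_2 = 6, radius_2 = 1, pos_x_3 = 5, pos_y_3 = 7, pos_z_3 = 7, height_3 = 3, pos_x_4 = 1, pos_y_4 = 3, pos_z_4 = 1, depth_4 = 2, height_4 = 2, pos_x_5 = 3, pos_y_5 = 7, pos_z_5 = 4, depth_5 = 2, height_5 = 2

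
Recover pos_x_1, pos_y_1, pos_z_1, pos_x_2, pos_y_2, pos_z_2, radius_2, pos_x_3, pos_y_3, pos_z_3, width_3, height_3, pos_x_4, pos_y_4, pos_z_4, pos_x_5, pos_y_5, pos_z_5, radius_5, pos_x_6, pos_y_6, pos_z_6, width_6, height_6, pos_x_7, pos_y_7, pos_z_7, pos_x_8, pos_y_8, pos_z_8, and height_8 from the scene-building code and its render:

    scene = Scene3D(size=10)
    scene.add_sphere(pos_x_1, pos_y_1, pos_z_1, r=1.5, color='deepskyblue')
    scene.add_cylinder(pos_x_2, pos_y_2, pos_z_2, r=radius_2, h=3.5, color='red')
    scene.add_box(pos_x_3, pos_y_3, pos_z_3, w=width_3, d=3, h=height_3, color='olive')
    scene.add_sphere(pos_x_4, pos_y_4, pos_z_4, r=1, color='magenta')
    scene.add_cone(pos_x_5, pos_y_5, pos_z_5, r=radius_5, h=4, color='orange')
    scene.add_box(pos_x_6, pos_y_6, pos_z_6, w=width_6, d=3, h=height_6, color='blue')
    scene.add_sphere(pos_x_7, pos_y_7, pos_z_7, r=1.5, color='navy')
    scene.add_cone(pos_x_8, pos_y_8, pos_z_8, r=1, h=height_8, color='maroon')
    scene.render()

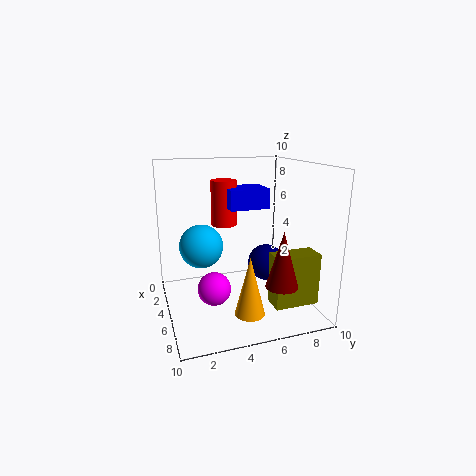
pos_x_1 = 4.5, pos_y_1 = 2.5, pos_z_1 = 4.5, pos_x_2 = 1.5, pos_y_2 = 5, pos_z_2 = 5, radius_2 = 1, pos_x_3 = 7, pos_y_3 = 6.5, pos_z_3 = 1, width_3 = 1.5, height_3 = 3.5, pos_x_4 = 8, pos_y_4 = 2.5, pos_z_4 = 3, pos_x_5 = 7.5, pos_y_5 = 5, pos_z_5 = 0.5, radius_5 = 1, pos_x_6 = 1, pos_y_6 = 5, pos_z_6 = 6.5, width_6 = 2.5, height_6 = 1.5, pos_x_7 = 2, pos_y_7 = 8.5, pos_z_7 = 1.5, pos_x_8 = 9, pos_y_8 = 6.5, pos_z_8 = 3, height_8 = 3.5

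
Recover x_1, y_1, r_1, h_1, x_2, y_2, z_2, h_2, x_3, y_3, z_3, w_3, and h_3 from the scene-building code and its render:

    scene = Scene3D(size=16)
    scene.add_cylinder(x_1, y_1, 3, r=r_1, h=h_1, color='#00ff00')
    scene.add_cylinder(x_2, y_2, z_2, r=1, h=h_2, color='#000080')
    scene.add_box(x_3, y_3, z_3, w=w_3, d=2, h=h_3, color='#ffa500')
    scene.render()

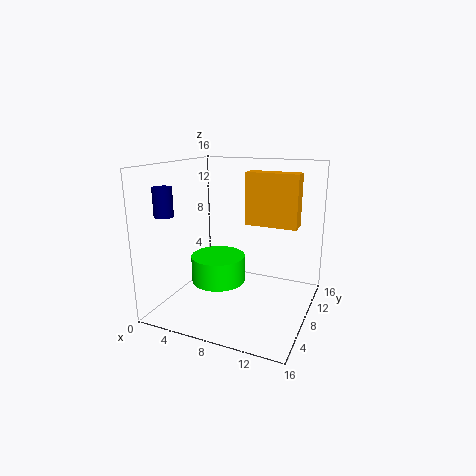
x_1 = 6, y_1 = 7, r_1 = 3, h_1 = 3, x_2 = 2, y_2 = 3, z_2 = 11, h_2 = 3, x_3 = 8, y_3 = 10, z_3 = 9, w_3 = 6, h_3 = 6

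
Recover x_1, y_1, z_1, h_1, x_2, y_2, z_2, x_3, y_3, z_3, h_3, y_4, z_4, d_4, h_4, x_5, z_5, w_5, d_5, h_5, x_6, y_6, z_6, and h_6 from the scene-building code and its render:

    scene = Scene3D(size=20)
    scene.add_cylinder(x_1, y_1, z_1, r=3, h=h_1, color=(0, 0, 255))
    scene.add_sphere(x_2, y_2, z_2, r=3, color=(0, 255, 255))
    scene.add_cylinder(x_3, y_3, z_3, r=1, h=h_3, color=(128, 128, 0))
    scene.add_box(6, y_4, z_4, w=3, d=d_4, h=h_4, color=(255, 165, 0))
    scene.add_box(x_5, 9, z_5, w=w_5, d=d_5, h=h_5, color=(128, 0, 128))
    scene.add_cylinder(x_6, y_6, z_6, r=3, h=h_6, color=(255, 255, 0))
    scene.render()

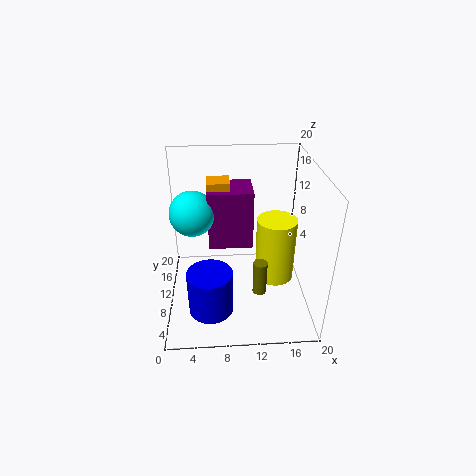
x_1 = 6, y_1 = 5, z_1 = 2, h_1 = 6, x_2 = 4, y_2 = 10, z_2 = 14, x_3 = 13, y_3 = 8, z_3 = 2, h_3 = 5, y_4 = 10, z_4 = 13, d_4 = 3, h_4 = 5, x_5 = 6, z_5 = 9, w_5 = 6, d_5 = 5, h_5 = 8, x_6 = 16, y_6 = 13, z_6 = 1, h_6 = 10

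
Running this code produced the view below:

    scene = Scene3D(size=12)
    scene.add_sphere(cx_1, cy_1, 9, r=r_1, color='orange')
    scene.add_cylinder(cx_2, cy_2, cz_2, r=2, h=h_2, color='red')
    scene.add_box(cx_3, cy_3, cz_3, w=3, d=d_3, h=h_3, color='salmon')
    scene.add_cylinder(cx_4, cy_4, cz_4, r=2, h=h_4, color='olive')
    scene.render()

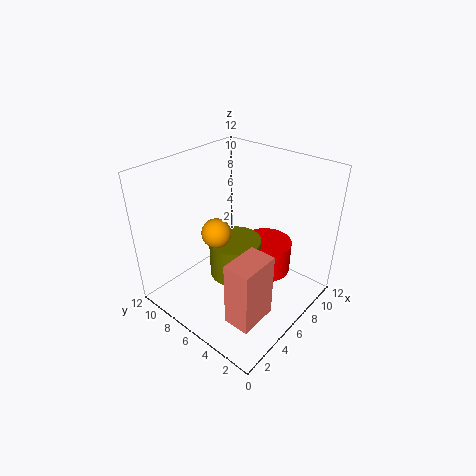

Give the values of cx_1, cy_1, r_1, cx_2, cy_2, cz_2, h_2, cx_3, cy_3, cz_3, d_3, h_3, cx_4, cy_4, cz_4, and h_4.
cx_1 = 2, cy_1 = 4.5, r_1 = 1, cx_2 = 6.5, cy_2 = 3.5, cz_2 = 4, h_2 = 2.5, cx_3 = 1, cy_3 = 1, cz_3 = 2.5, d_3 = 2, h_3 = 5, cx_4 = 4.5, cy_4 = 5, cz_4 = 4, h_4 = 3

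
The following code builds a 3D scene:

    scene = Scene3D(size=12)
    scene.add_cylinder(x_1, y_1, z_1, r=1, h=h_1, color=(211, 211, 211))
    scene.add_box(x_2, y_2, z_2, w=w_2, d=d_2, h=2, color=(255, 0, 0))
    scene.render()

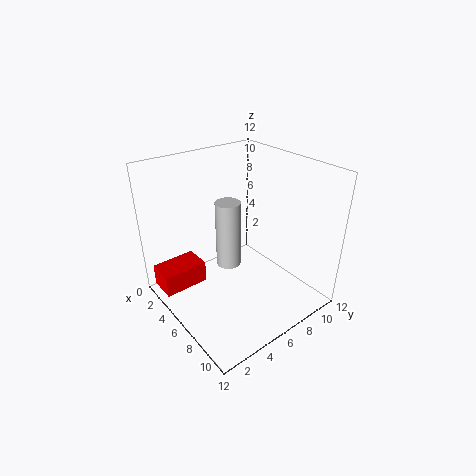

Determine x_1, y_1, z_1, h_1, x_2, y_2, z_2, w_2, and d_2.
x_1 = 6
y_1 = 5
z_1 = 4
h_1 = 5.5
x_2 = 0.5
y_2 = 0.5
z_2 = 0.5
w_2 = 2.5
d_2 = 4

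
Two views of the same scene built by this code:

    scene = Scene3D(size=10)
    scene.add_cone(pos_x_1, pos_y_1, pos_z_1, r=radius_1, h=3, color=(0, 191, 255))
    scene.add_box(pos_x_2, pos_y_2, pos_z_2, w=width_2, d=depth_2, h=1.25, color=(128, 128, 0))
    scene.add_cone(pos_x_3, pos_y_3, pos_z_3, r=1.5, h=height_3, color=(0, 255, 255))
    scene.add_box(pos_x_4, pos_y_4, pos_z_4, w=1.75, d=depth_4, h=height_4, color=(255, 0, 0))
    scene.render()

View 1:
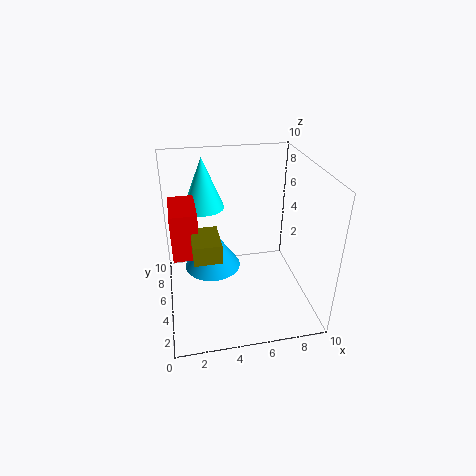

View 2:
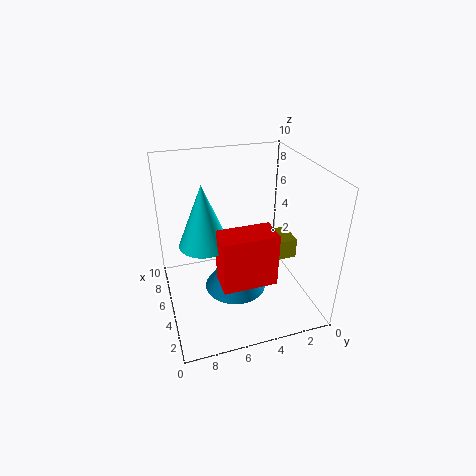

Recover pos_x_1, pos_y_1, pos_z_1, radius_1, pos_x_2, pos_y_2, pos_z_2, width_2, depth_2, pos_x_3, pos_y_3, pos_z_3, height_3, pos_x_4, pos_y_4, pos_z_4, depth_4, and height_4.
pos_x_1 = 3.25, pos_y_1 = 5.75, pos_z_1 = 2.5, radius_1 = 2, pos_x_2 = 1.75, pos_y_2 = 2.25, pos_z_2 = 5, width_2 = 1.75, depth_2 = 2.5, pos_x_3 = 3, pos_y_3 = 7.75, pos_z_3 = 6.25, height_3 = 3.75, pos_x_4 = 0.5, pos_y_4 = 4, pos_z_4 = 4.25, depth_4 = 3.25, height_4 = 3.25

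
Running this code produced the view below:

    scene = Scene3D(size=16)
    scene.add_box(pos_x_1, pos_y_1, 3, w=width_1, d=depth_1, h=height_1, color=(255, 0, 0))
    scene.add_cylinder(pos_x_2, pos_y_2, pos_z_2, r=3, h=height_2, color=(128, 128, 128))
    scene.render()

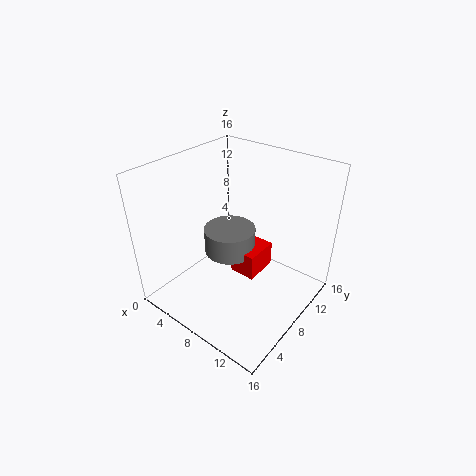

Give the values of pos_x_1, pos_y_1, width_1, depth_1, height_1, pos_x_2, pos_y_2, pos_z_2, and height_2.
pos_x_1 = 7; pos_y_1 = 8; width_1 = 3; depth_1 = 4; height_1 = 3; pos_x_2 = 6; pos_y_2 = 9; pos_z_2 = 5; height_2 = 3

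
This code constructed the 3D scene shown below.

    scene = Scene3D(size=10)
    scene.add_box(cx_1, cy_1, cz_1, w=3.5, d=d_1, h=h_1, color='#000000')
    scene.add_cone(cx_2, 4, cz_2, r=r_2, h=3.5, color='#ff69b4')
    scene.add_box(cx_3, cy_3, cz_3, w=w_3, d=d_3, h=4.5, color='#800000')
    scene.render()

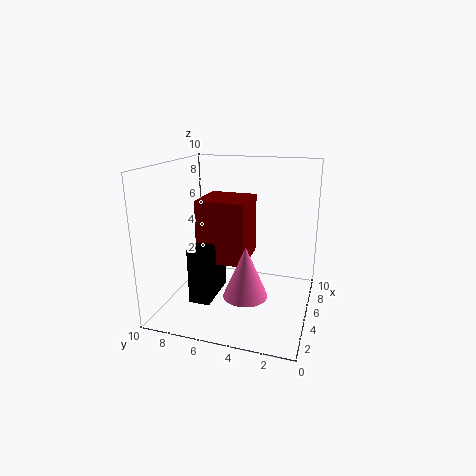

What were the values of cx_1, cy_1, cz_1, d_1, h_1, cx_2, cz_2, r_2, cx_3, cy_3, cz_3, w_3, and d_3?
cx_1 = 3, cy_1 = 6.5, cz_1 = 0.5, d_1 = 1.5, h_1 = 4, cx_2 = 3.5, cz_2 = 1.5, r_2 = 1.5, cx_3 = 4.5, cy_3 = 4.5, cz_3 = 3, w_3 = 3.5, d_3 = 3.5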